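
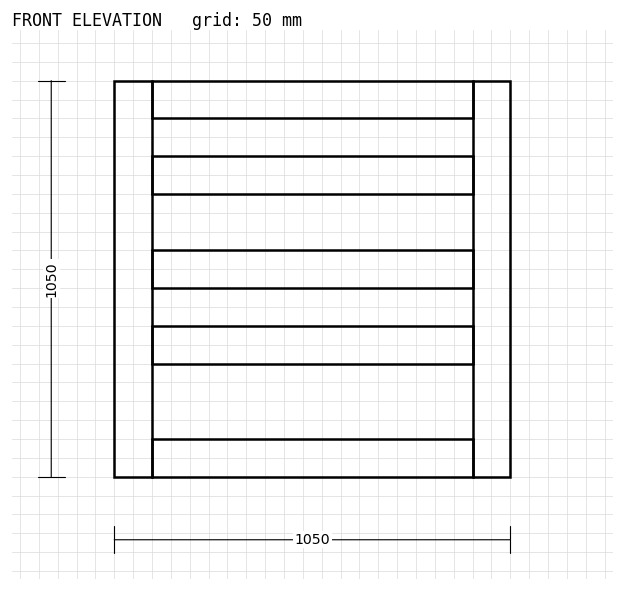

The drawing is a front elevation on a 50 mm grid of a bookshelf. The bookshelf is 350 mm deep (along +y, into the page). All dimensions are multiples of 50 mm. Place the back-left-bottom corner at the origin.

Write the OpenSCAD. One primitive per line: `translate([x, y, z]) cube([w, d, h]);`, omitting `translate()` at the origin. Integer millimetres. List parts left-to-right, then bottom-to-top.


cube([100, 350, 1050]);
translate([100, 0, 0]) cube([850, 350, 100]);
translate([100, 0, 300]) cube([850, 350, 100]);
translate([100, 0, 500]) cube([850, 350, 100]);
translate([100, 0, 750]) cube([850, 350, 100]);
translate([100, 0, 950]) cube([850, 350, 100]);
translate([950, 0, 0]) cube([100, 350, 1050]);


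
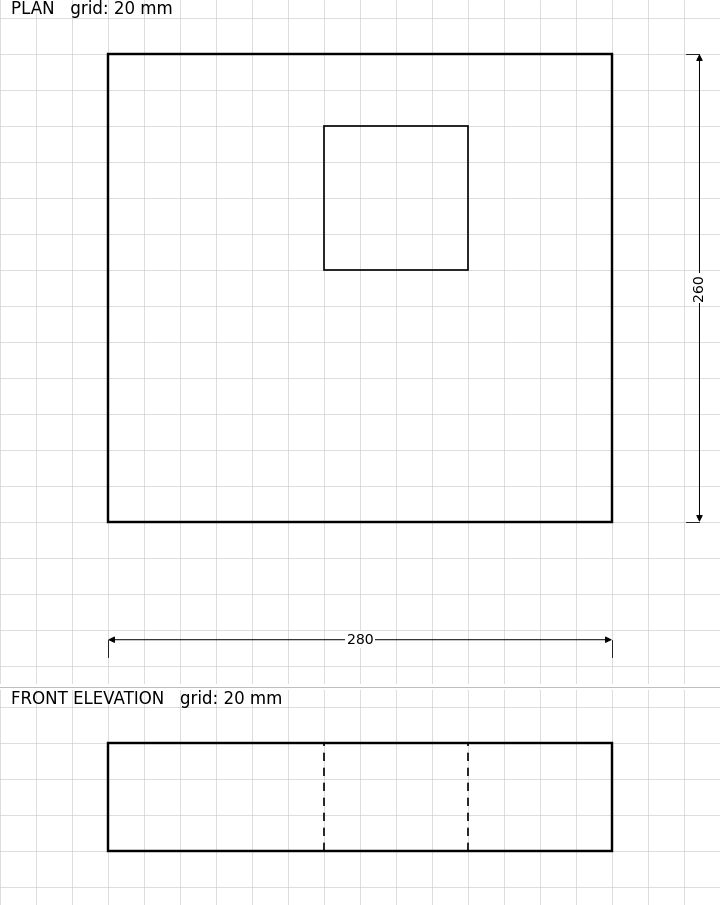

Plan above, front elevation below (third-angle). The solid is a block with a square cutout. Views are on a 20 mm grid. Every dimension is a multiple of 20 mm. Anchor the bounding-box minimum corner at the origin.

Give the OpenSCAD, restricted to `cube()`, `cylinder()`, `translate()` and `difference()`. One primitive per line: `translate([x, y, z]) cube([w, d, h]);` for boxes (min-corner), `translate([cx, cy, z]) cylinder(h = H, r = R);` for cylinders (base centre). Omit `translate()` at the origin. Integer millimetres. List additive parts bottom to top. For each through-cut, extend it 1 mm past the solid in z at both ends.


difference() {
  cube([280, 260, 60]);
  translate([120, 140, -1]) cube([80, 80, 62]);
}


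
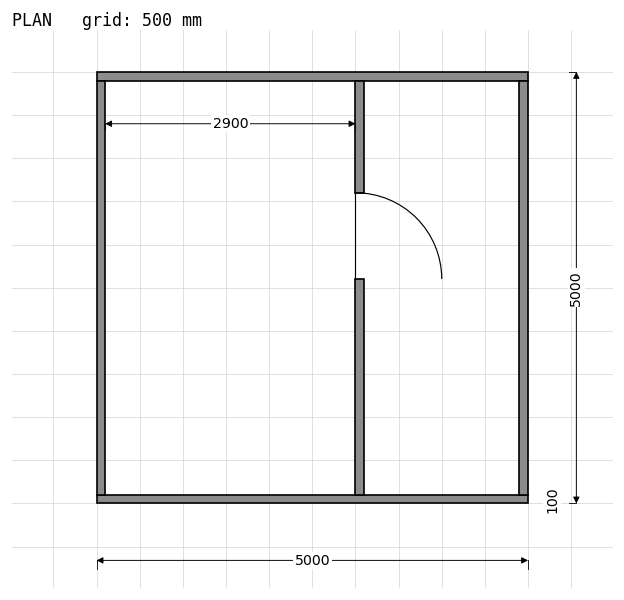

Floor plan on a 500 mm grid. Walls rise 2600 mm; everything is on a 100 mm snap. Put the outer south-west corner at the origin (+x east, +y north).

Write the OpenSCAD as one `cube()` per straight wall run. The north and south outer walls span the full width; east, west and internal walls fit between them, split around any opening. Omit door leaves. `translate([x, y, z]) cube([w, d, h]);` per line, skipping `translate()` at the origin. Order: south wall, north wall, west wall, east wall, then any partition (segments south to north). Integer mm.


cube([5000, 100, 2600]);
translate([0, 4900, 0]) cube([5000, 100, 2600]);
translate([0, 100, 0]) cube([100, 4800, 2600]);
translate([4900, 100, 0]) cube([100, 4800, 2600]);
translate([3000, 100, 0]) cube([100, 2500, 2600]);
translate([3000, 3600, 0]) cube([100, 1300, 2600]);


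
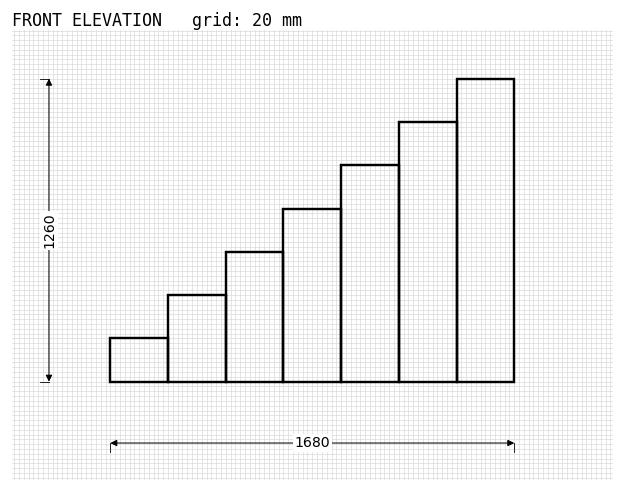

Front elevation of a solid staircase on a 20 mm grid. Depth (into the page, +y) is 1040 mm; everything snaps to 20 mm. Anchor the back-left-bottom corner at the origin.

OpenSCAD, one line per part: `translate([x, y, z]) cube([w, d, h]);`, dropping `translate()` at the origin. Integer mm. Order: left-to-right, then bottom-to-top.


cube([240, 1040, 180]);
translate([240, 0, 0]) cube([240, 1040, 360]);
translate([480, 0, 0]) cube([240, 1040, 540]);
translate([720, 0, 0]) cube([240, 1040, 720]);
translate([960, 0, 0]) cube([240, 1040, 900]);
translate([1200, 0, 0]) cube([240, 1040, 1080]);
translate([1440, 0, 0]) cube([240, 1040, 1260]);


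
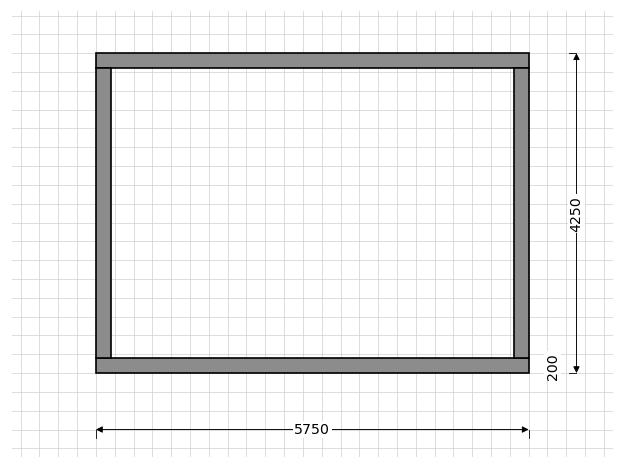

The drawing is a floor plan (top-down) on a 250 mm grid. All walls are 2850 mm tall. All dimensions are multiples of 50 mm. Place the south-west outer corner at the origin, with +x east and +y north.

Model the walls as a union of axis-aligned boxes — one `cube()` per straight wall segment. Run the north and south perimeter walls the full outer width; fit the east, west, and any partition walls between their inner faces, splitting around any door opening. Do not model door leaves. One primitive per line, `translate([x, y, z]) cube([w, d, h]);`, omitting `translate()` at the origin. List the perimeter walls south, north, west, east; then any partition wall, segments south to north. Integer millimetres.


cube([5750, 200, 2850]);
translate([0, 4050, 0]) cube([5750, 200, 2850]);
translate([0, 200, 0]) cube([200, 3850, 2850]);
translate([5550, 200, 0]) cube([200, 3850, 2850]);


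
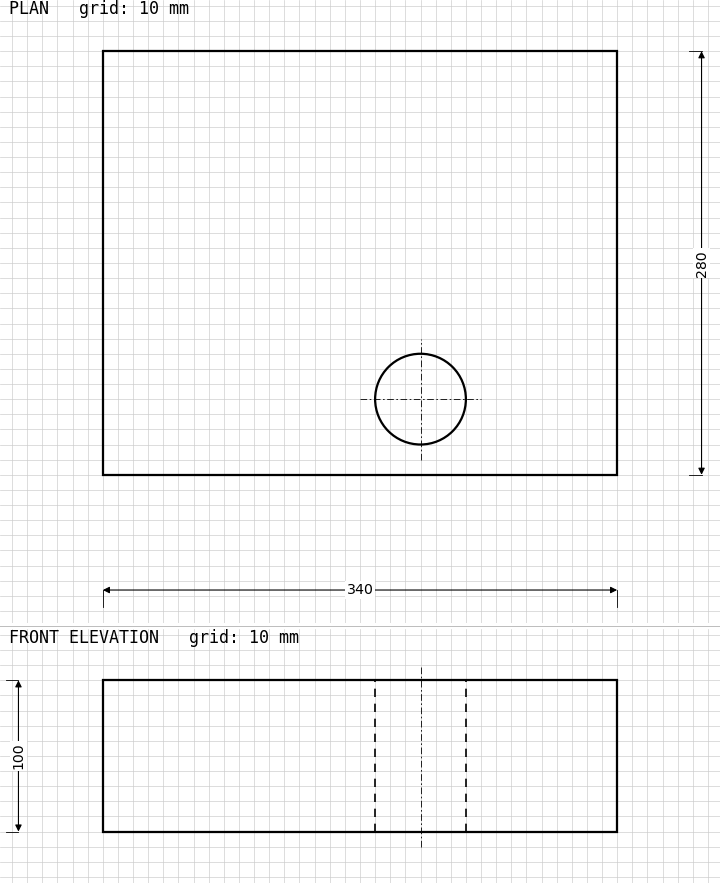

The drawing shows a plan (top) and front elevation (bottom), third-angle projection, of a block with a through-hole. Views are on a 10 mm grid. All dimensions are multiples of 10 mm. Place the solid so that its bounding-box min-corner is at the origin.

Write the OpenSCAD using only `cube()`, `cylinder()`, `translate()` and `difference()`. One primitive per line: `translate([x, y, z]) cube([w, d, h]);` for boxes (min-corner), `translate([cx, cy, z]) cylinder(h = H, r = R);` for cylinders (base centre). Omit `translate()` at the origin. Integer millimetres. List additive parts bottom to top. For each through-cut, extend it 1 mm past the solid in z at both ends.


difference() {
  cube([340, 280, 100]);
  translate([210, 50, -1]) cylinder(h = 102, r = 30);
}


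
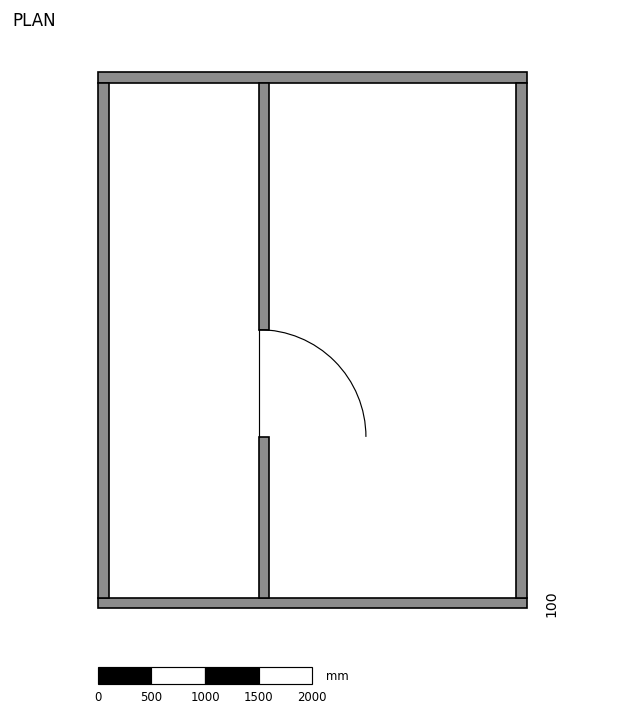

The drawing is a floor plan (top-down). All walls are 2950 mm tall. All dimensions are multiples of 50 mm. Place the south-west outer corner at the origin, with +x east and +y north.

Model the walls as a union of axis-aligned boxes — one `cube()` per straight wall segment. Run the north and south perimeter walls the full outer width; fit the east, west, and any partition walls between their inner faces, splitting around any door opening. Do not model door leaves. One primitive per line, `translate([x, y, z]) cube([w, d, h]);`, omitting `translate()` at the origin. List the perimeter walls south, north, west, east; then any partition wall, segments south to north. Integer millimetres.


cube([4000, 100, 2950]);
translate([0, 4900, 0]) cube([4000, 100, 2950]);
translate([0, 100, 0]) cube([100, 4800, 2950]);
translate([3900, 100, 0]) cube([100, 4800, 2950]);
translate([1500, 100, 0]) cube([100, 1500, 2950]);
translate([1500, 2600, 0]) cube([100, 2300, 2950]);


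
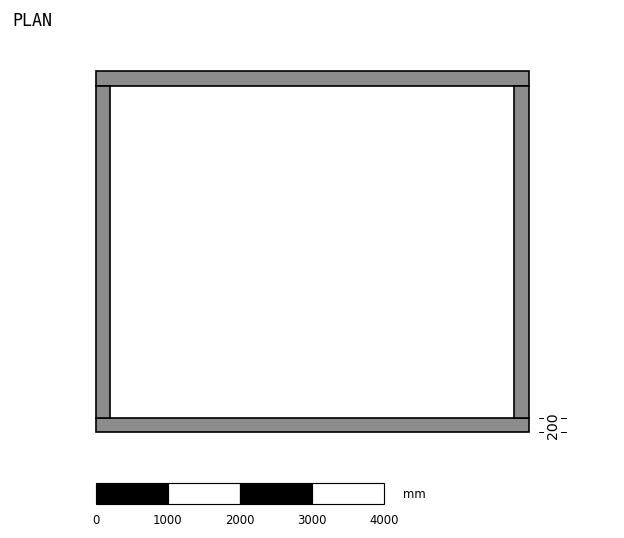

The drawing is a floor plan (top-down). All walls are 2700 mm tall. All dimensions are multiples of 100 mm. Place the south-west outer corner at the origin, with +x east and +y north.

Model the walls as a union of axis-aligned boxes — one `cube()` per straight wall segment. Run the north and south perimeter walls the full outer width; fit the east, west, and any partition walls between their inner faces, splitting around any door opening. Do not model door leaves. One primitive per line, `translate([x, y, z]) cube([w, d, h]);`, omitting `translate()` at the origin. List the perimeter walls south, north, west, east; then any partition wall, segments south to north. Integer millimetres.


cube([6000, 200, 2700]);
translate([0, 4800, 0]) cube([6000, 200, 2700]);
translate([0, 200, 0]) cube([200, 4600, 2700]);
translate([5800, 200, 0]) cube([200, 4600, 2700]);


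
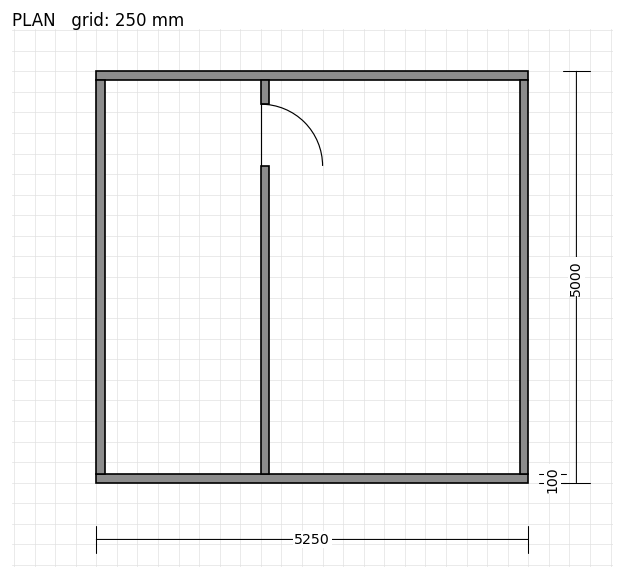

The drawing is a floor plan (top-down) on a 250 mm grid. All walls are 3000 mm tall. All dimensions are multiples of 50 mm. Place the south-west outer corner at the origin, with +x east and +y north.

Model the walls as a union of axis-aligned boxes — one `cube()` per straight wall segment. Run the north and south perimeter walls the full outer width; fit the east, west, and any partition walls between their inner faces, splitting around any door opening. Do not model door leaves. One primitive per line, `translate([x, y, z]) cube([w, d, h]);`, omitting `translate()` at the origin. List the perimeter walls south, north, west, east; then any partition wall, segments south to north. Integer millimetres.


cube([5250, 100, 3000]);
translate([0, 4900, 0]) cube([5250, 100, 3000]);
translate([0, 100, 0]) cube([100, 4800, 3000]);
translate([5150, 100, 0]) cube([100, 4800, 3000]);
translate([2000, 100, 0]) cube([100, 3750, 3000]);
translate([2000, 4600, 0]) cube([100, 300, 3000]);


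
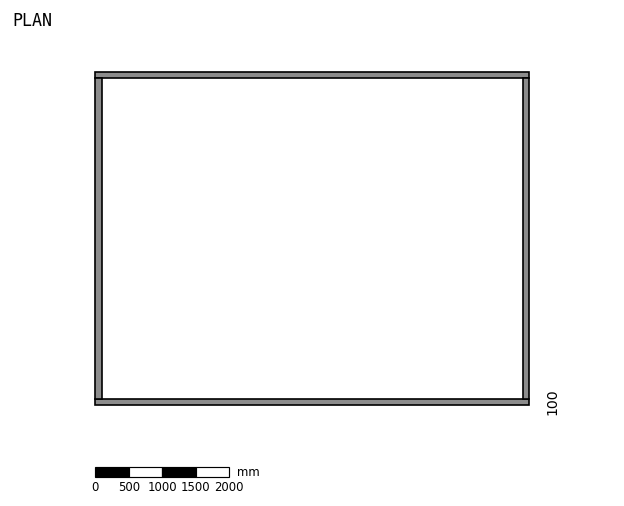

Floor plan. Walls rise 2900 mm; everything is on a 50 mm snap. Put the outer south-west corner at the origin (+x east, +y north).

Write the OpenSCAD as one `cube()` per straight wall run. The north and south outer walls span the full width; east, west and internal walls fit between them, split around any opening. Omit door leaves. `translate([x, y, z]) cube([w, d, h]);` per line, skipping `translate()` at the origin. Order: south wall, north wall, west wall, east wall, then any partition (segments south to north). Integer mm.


cube([6500, 100, 2900]);
translate([0, 4900, 0]) cube([6500, 100, 2900]);
translate([0, 100, 0]) cube([100, 4800, 2900]);
translate([6400, 100, 0]) cube([100, 4800, 2900]);


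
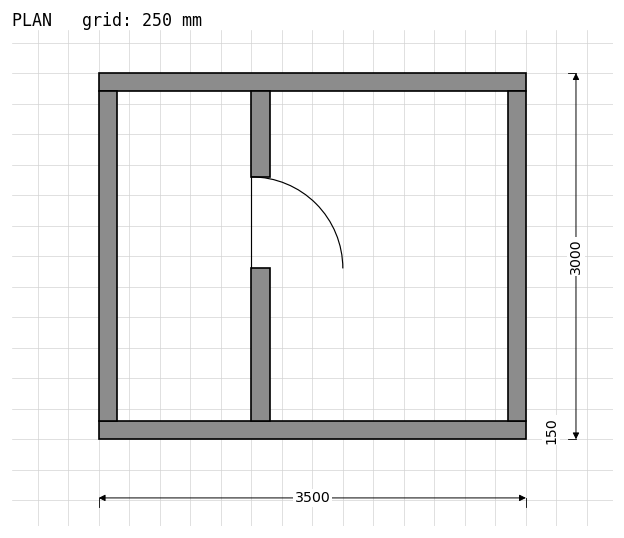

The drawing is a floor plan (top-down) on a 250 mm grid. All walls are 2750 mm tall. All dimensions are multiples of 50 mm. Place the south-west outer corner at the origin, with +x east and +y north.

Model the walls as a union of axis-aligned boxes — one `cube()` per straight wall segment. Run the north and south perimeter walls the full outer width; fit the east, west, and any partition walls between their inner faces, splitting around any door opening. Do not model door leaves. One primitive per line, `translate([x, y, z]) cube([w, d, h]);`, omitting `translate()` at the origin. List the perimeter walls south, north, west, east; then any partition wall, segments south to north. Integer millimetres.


cube([3500, 150, 2750]);
translate([0, 2850, 0]) cube([3500, 150, 2750]);
translate([0, 150, 0]) cube([150, 2700, 2750]);
translate([3350, 150, 0]) cube([150, 2700, 2750]);
translate([1250, 150, 0]) cube([150, 1250, 2750]);
translate([1250, 2150, 0]) cube([150, 700, 2750]);


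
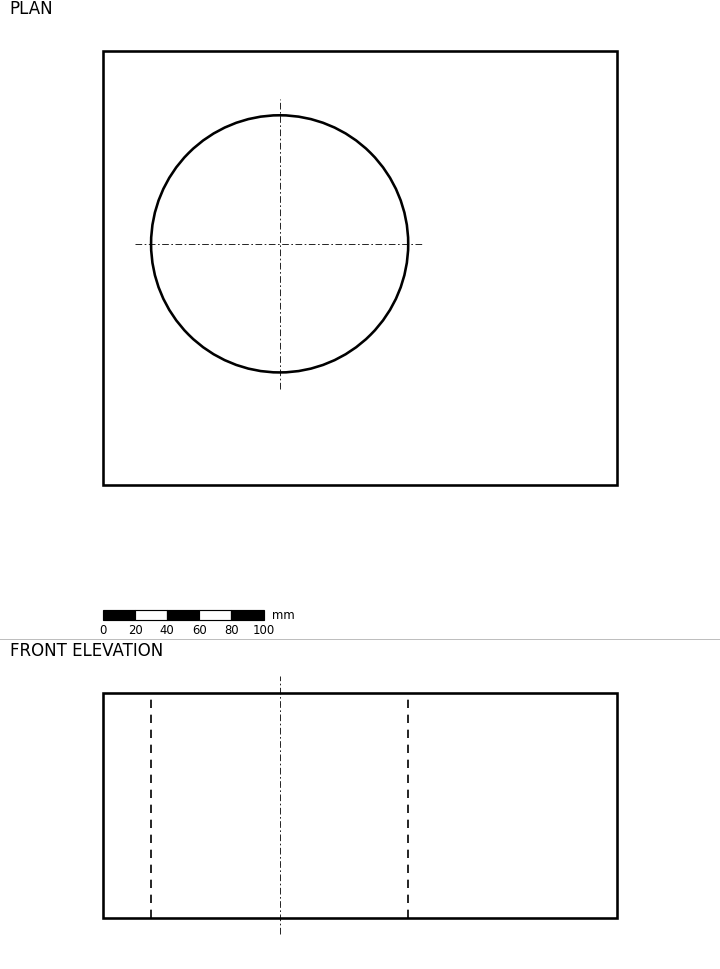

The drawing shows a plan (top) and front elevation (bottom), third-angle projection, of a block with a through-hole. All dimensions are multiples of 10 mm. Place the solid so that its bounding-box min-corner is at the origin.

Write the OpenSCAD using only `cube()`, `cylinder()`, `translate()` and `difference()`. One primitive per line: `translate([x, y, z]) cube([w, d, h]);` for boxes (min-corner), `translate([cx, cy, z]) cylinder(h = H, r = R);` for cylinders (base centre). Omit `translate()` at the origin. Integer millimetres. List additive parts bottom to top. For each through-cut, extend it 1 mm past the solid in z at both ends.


difference() {
  cube([320, 270, 140]);
  translate([110, 150, -1]) cylinder(h = 142, r = 80);
}


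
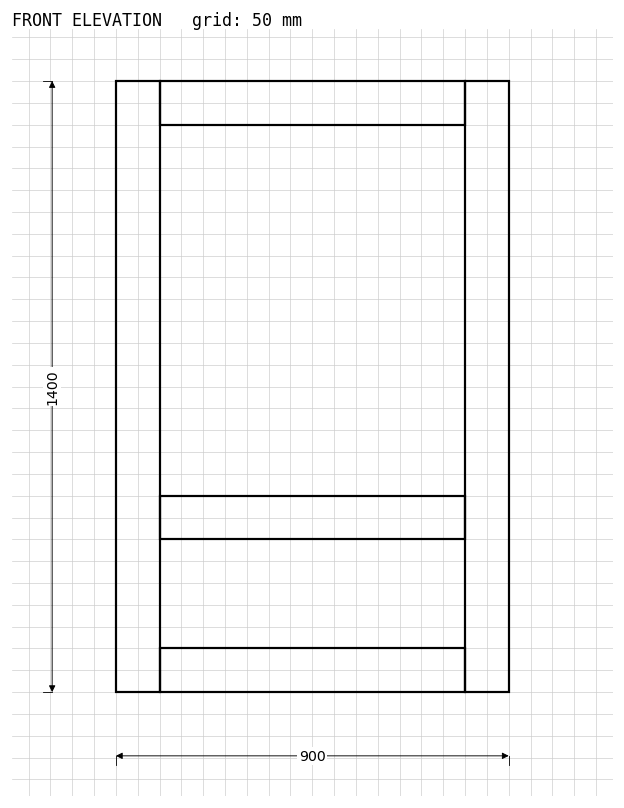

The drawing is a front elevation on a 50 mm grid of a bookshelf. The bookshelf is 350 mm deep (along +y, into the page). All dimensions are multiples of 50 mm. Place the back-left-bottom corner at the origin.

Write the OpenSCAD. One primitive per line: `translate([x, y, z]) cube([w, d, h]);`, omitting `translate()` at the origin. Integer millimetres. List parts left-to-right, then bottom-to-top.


cube([100, 350, 1400]);
translate([100, 0, 0]) cube([700, 350, 100]);
translate([100, 0, 350]) cube([700, 350, 100]);
translate([100, 0, 1300]) cube([700, 350, 100]);
translate([800, 0, 0]) cube([100, 350, 1400]);


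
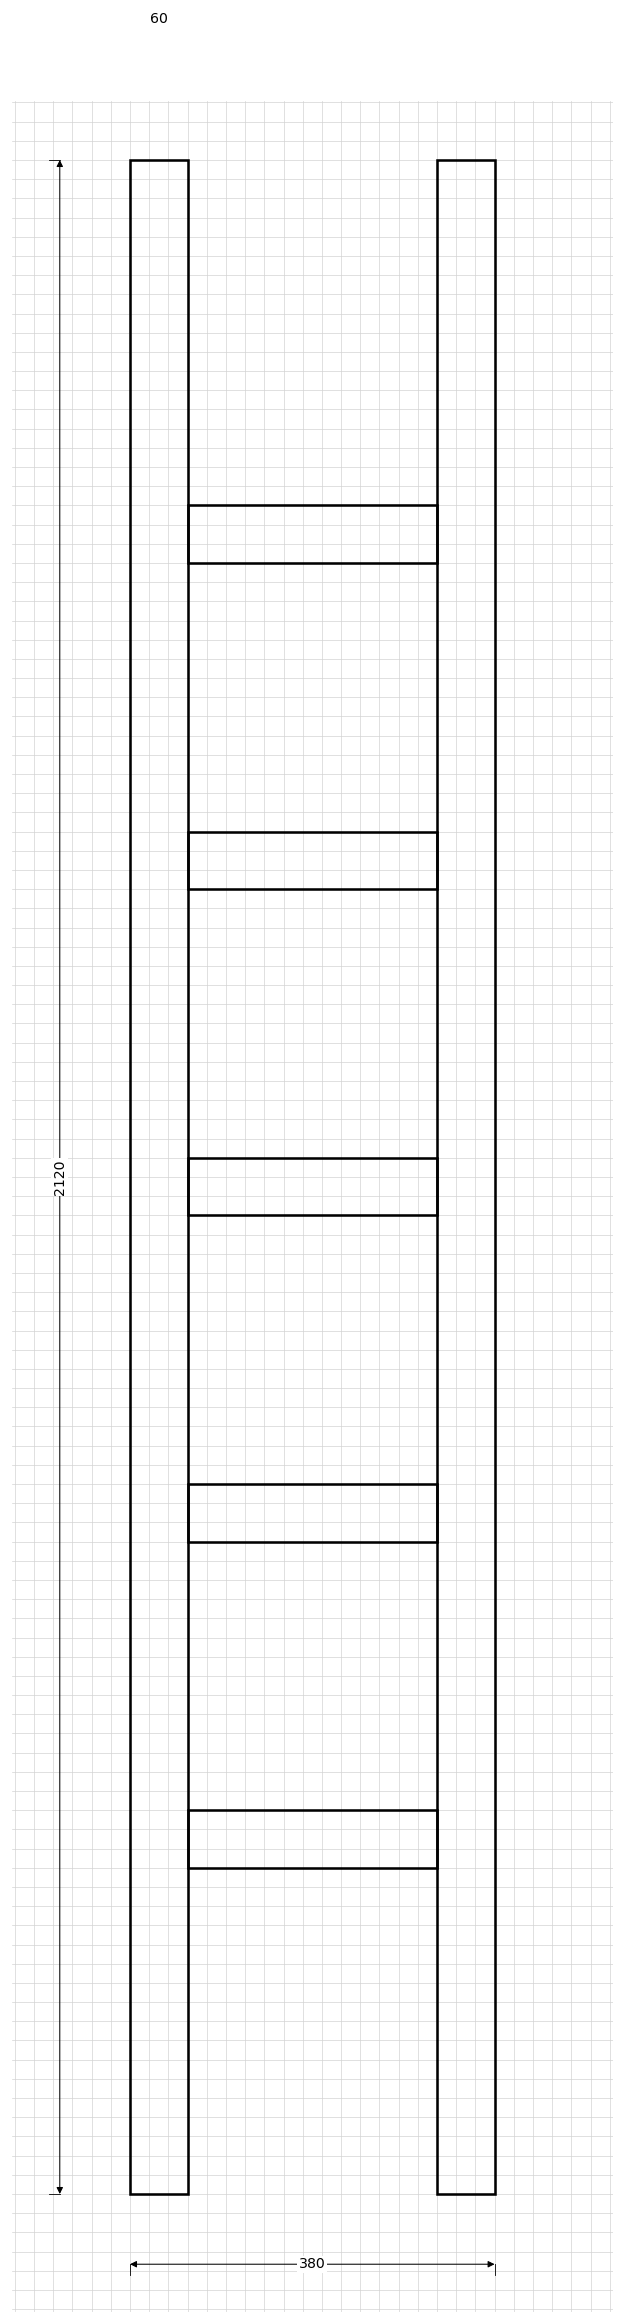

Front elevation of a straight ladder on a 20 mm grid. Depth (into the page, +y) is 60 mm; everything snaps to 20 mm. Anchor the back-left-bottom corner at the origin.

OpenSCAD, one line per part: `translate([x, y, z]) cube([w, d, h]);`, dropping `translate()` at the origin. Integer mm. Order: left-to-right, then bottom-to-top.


cube([60, 60, 2120]);
translate([60, 0, 340]) cube([260, 60, 60]);
translate([60, 0, 680]) cube([260, 60, 60]);
translate([60, 0, 1020]) cube([260, 60, 60]);
translate([60, 0, 1360]) cube([260, 60, 60]);
translate([60, 0, 1700]) cube([260, 60, 60]);
translate([320, 0, 0]) cube([60, 60, 2120]);


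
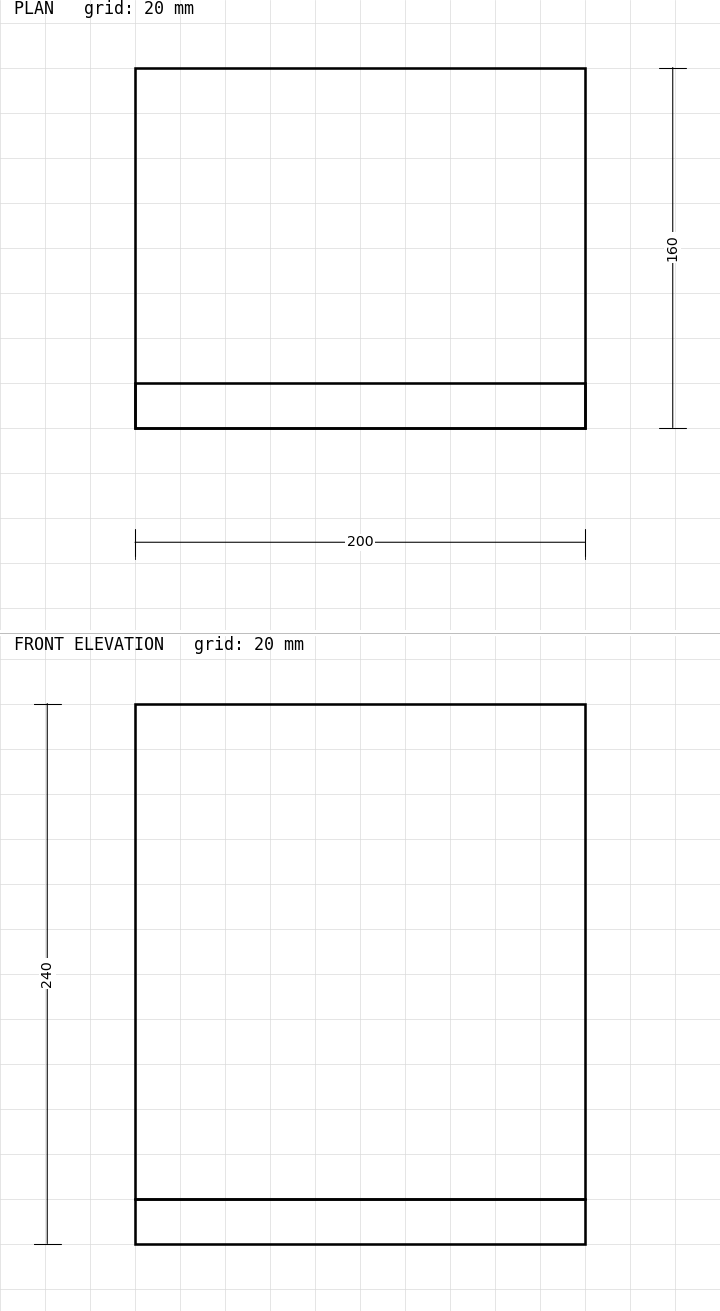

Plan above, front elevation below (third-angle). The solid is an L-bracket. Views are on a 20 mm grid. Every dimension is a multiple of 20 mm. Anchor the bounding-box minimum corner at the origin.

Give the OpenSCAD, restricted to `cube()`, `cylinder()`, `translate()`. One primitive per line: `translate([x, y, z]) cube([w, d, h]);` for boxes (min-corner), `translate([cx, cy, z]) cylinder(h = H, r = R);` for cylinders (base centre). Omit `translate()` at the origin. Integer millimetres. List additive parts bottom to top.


cube([200, 160, 20]);
translate([0, 0, 20]) cube([200, 20, 220]);


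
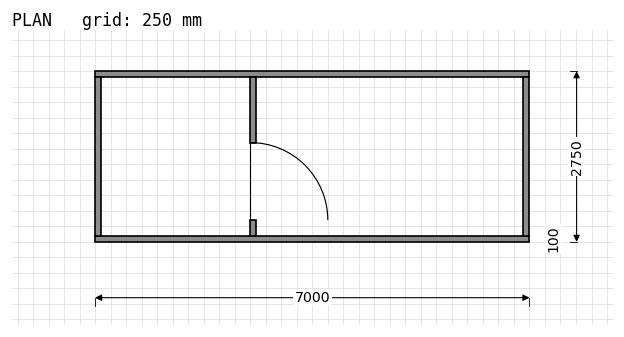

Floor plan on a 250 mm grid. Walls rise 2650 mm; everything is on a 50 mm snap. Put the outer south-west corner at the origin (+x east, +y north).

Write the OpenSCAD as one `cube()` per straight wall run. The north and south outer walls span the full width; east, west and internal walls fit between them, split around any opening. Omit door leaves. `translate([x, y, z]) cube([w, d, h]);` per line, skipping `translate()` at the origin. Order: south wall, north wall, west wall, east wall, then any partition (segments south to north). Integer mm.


cube([7000, 100, 2650]);
translate([0, 2650, 0]) cube([7000, 100, 2650]);
translate([0, 100, 0]) cube([100, 2550, 2650]);
translate([6900, 100, 0]) cube([100, 2550, 2650]);
translate([2500, 100, 0]) cube([100, 250, 2650]);
translate([2500, 1600, 0]) cube([100, 1050, 2650]);


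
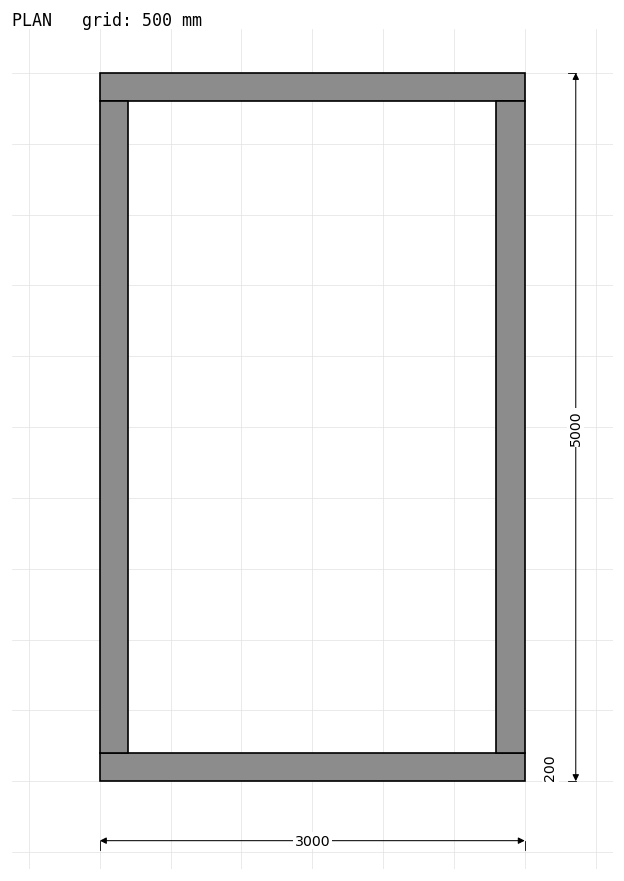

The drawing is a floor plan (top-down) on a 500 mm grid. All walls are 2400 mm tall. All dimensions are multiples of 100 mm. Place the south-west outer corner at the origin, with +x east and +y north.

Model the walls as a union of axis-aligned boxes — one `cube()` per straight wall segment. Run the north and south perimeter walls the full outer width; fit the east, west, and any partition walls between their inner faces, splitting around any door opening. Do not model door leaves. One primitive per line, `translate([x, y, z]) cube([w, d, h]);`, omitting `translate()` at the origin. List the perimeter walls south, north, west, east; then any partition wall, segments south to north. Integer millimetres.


cube([3000, 200, 2400]);
translate([0, 4800, 0]) cube([3000, 200, 2400]);
translate([0, 200, 0]) cube([200, 4600, 2400]);
translate([2800, 200, 0]) cube([200, 4600, 2400]);


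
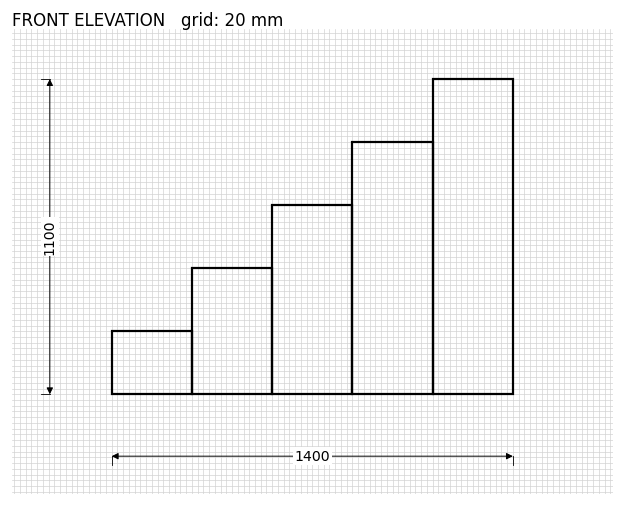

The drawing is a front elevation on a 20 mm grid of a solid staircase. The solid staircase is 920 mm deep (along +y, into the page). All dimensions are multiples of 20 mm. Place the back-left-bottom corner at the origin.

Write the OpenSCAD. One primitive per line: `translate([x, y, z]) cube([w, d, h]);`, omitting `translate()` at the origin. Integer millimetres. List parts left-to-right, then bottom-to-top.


cube([280, 920, 220]);
translate([280, 0, 0]) cube([280, 920, 440]);
translate([560, 0, 0]) cube([280, 920, 660]);
translate([840, 0, 0]) cube([280, 920, 880]);
translate([1120, 0, 0]) cube([280, 920, 1100]);


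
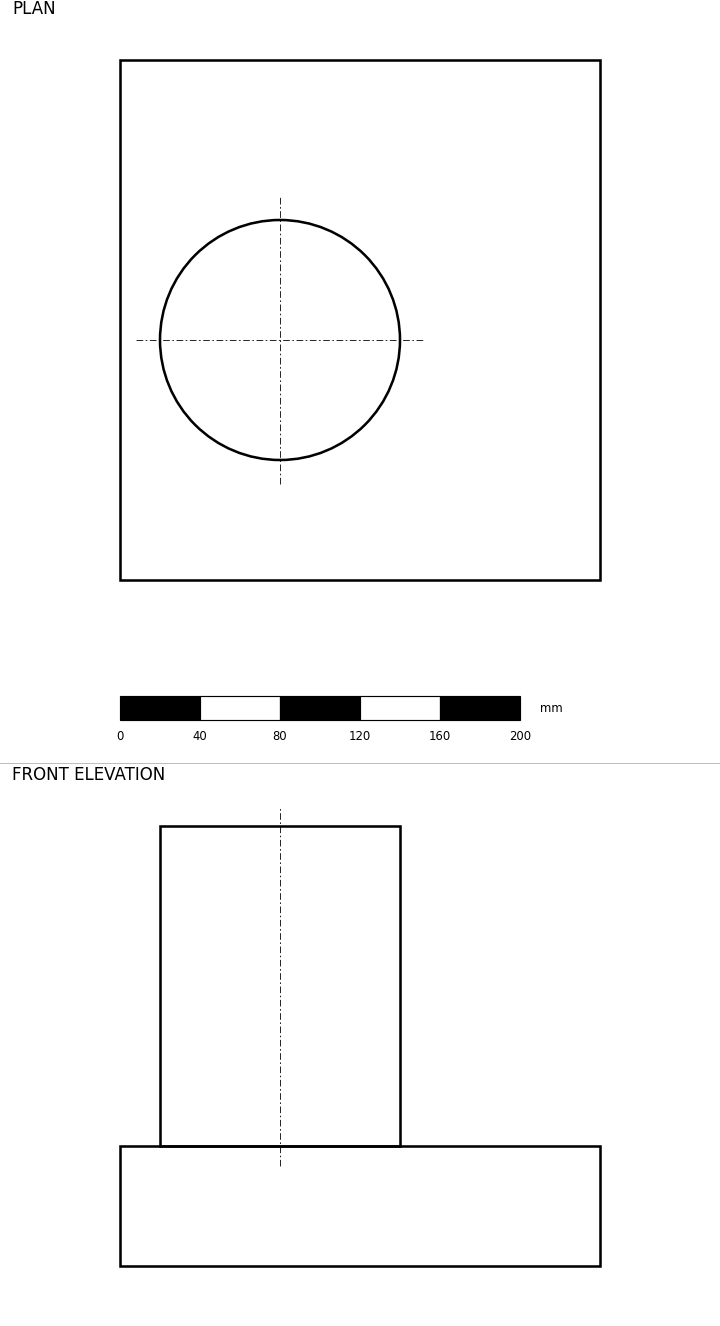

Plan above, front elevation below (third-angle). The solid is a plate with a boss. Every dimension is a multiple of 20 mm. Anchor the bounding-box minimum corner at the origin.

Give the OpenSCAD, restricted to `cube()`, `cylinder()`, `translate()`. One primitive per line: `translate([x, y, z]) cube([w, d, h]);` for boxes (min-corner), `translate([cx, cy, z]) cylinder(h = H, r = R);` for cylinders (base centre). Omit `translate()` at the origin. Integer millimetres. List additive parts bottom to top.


cube([240, 260, 60]);
translate([80, 120, 60]) cylinder(h = 160, r = 60);


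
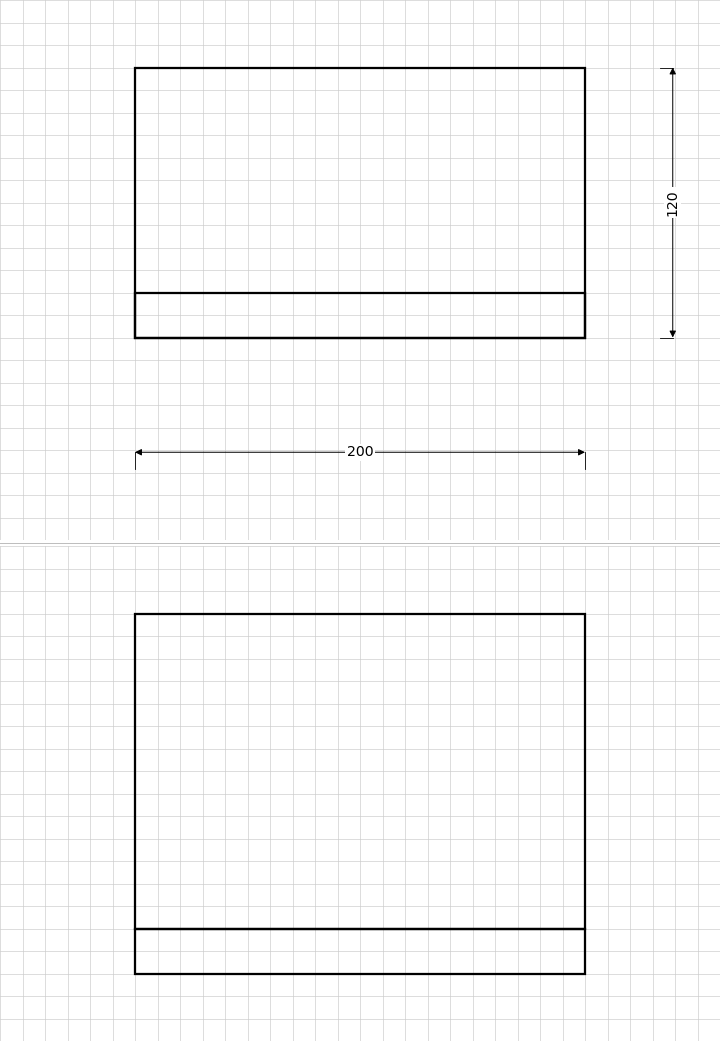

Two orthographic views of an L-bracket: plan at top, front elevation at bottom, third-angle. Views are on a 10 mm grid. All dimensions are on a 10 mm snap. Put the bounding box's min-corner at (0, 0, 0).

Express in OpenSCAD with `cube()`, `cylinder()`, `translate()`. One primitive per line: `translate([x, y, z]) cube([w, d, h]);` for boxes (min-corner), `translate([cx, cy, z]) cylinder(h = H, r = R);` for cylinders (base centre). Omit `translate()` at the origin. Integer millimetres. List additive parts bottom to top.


cube([200, 120, 20]);
translate([0, 0, 20]) cube([200, 20, 140]);


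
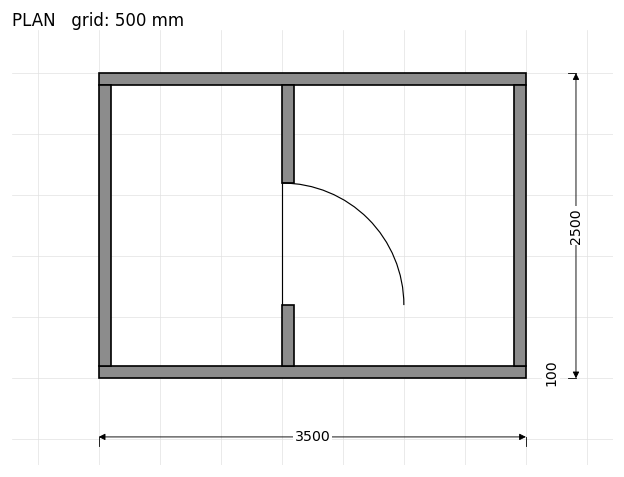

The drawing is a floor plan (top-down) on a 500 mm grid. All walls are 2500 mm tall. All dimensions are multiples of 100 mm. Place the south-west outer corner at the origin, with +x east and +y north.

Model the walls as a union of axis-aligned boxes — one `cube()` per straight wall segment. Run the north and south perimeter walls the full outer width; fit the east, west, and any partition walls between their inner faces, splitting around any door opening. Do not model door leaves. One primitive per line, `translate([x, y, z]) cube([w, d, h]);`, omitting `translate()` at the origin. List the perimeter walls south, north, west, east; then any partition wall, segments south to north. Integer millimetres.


cube([3500, 100, 2500]);
translate([0, 2400, 0]) cube([3500, 100, 2500]);
translate([0, 100, 0]) cube([100, 2300, 2500]);
translate([3400, 100, 0]) cube([100, 2300, 2500]);
translate([1500, 100, 0]) cube([100, 500, 2500]);
translate([1500, 1600, 0]) cube([100, 800, 2500]);


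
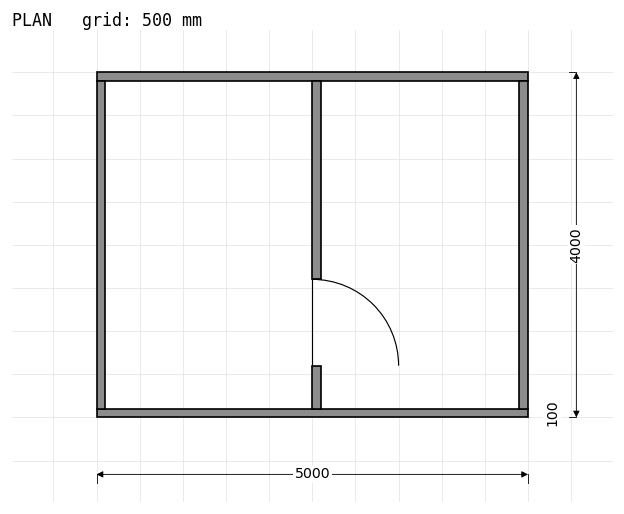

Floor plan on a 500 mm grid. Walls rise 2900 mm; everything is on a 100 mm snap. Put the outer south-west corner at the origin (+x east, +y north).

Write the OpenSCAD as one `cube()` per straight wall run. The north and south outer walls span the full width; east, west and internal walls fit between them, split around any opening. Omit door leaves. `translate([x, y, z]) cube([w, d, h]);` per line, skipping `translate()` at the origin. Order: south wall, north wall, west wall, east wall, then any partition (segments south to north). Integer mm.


cube([5000, 100, 2900]);
translate([0, 3900, 0]) cube([5000, 100, 2900]);
translate([0, 100, 0]) cube([100, 3800, 2900]);
translate([4900, 100, 0]) cube([100, 3800, 2900]);
translate([2500, 100, 0]) cube([100, 500, 2900]);
translate([2500, 1600, 0]) cube([100, 2300, 2900]);


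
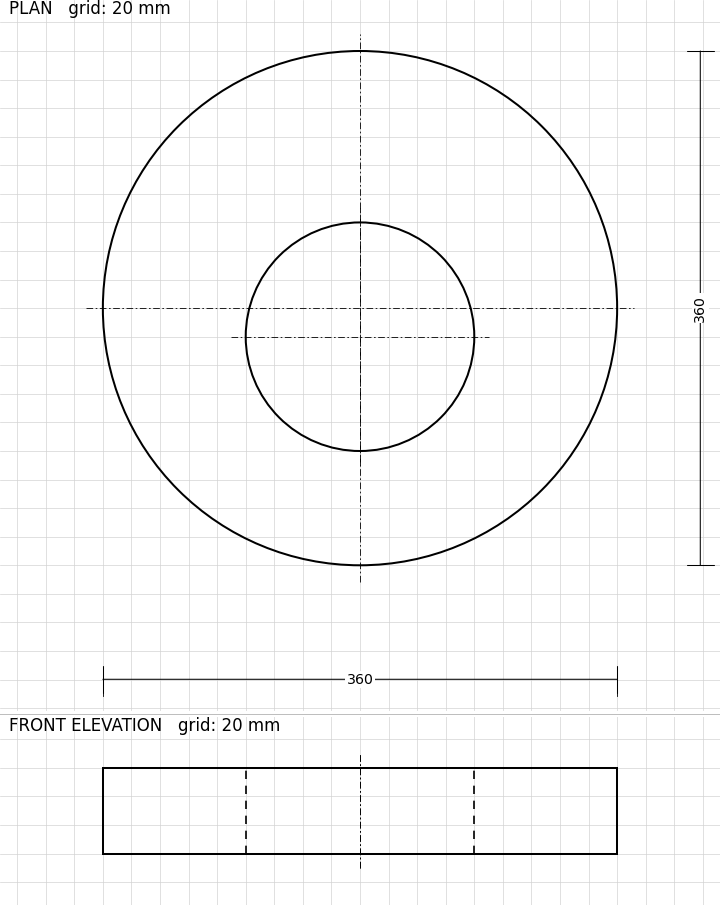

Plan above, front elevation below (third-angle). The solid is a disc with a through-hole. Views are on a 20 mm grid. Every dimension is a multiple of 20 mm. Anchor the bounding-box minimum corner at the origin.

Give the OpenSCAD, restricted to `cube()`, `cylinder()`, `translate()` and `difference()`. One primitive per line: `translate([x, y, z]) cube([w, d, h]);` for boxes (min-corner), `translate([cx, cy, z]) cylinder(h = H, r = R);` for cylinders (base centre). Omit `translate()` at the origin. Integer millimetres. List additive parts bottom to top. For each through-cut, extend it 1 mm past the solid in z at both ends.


difference() {
  translate([180, 180, 0]) cylinder(h = 60, r = 180);
  translate([180, 160, -1]) cylinder(h = 62, r = 80);
}


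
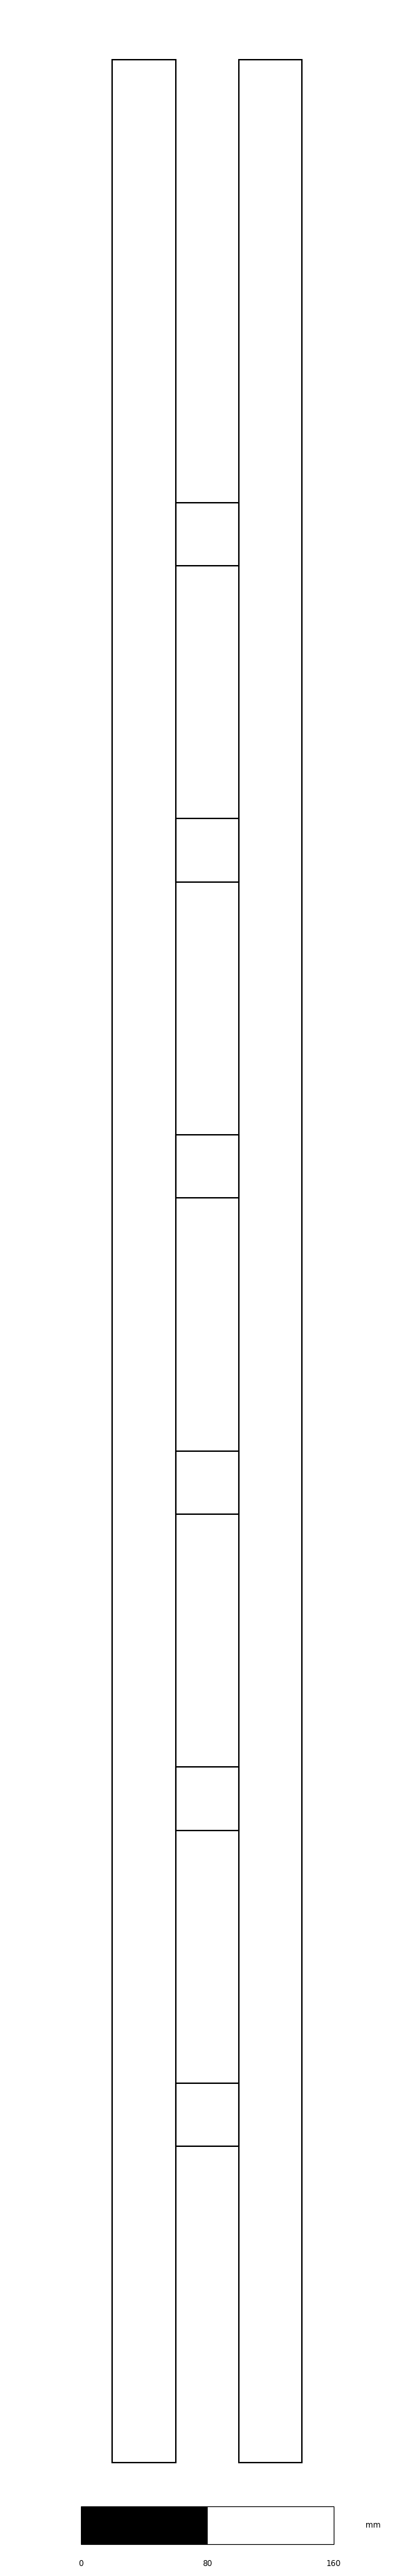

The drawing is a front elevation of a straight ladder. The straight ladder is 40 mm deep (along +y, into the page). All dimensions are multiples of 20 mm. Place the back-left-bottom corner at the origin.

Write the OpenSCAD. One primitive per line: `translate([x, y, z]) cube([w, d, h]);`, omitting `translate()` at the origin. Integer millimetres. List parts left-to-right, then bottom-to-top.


cube([40, 40, 1520]);
translate([40, 0, 200]) cube([40, 40, 40]);
translate([40, 0, 400]) cube([40, 40, 40]);
translate([40, 0, 600]) cube([40, 40, 40]);
translate([40, 0, 800]) cube([40, 40, 40]);
translate([40, 0, 1000]) cube([40, 40, 40]);
translate([40, 0, 1200]) cube([40, 40, 40]);
translate([80, 0, 0]) cube([40, 40, 1520]);


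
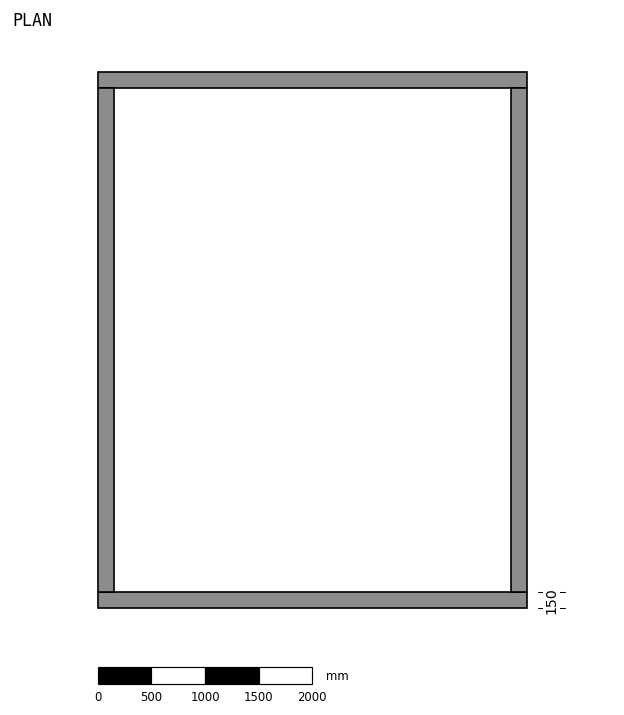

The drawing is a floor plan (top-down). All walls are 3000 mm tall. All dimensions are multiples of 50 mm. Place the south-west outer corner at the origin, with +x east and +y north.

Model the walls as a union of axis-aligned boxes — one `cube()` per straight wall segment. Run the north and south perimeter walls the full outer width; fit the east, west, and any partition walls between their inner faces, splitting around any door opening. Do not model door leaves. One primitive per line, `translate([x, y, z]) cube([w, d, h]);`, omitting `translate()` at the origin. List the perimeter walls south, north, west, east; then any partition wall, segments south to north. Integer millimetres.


cube([4000, 150, 3000]);
translate([0, 4850, 0]) cube([4000, 150, 3000]);
translate([0, 150, 0]) cube([150, 4700, 3000]);
translate([3850, 150, 0]) cube([150, 4700, 3000]);


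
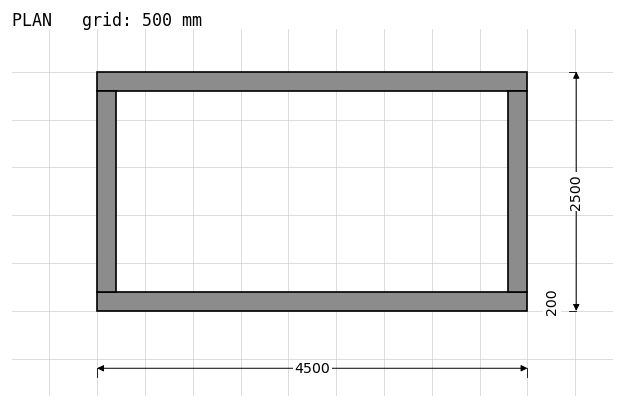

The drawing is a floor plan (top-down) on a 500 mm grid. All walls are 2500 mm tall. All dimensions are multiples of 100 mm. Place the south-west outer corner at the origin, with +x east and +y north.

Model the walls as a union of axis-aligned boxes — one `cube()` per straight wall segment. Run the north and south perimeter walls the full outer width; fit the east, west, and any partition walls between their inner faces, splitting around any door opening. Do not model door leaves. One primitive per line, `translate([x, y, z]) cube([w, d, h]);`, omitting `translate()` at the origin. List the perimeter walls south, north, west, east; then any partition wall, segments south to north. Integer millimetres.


cube([4500, 200, 2500]);
translate([0, 2300, 0]) cube([4500, 200, 2500]);
translate([0, 200, 0]) cube([200, 2100, 2500]);
translate([4300, 200, 0]) cube([200, 2100, 2500]);


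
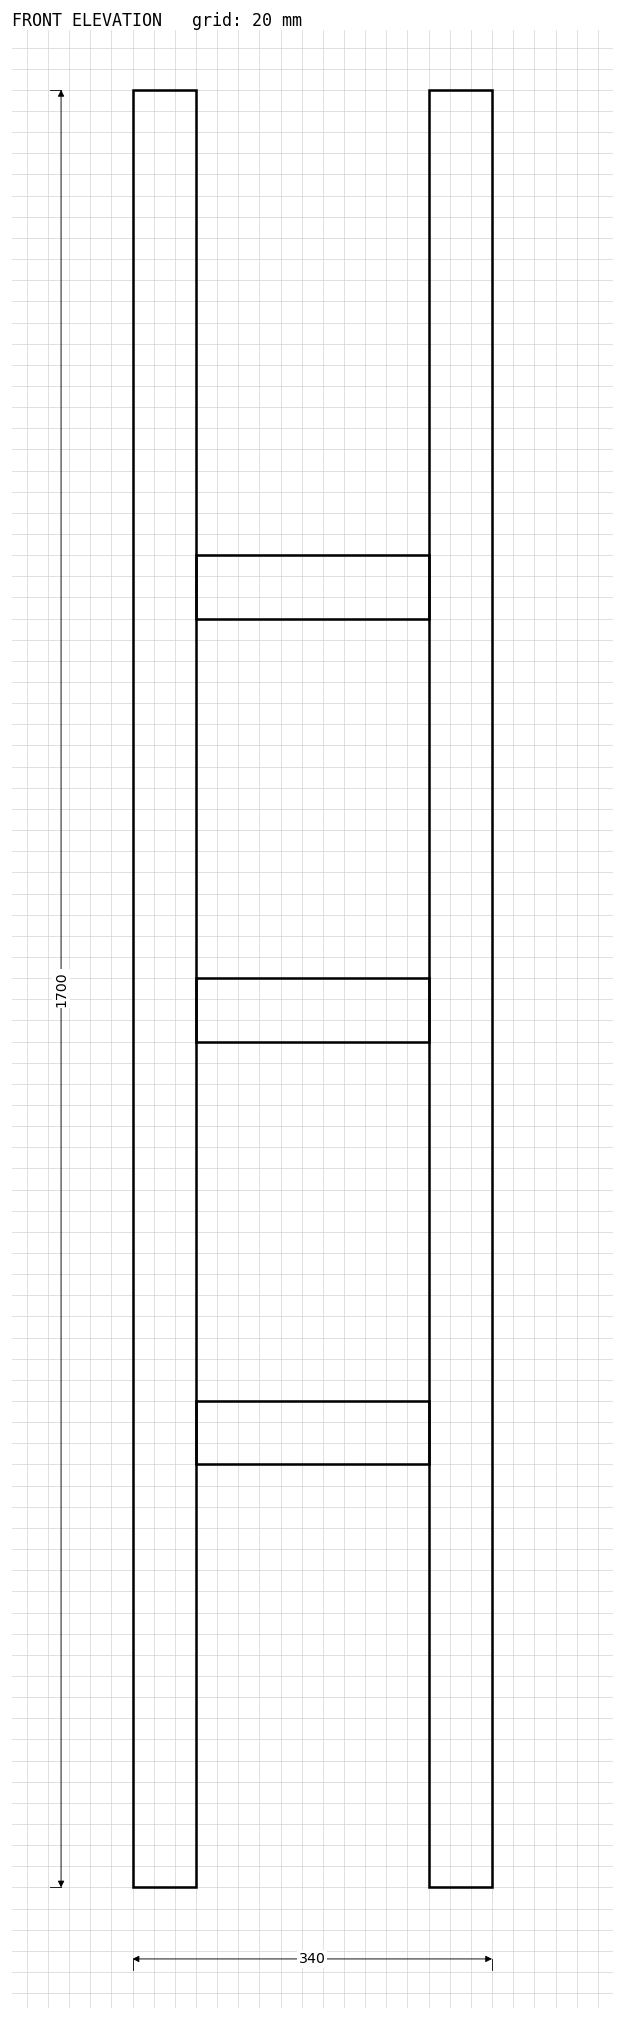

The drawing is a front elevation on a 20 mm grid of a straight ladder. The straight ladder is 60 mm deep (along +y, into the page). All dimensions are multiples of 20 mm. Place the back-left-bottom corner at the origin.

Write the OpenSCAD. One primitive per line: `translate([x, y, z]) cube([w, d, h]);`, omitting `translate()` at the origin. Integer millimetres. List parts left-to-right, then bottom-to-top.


cube([60, 60, 1700]);
translate([60, 0, 400]) cube([220, 60, 60]);
translate([60, 0, 800]) cube([220, 60, 60]);
translate([60, 0, 1200]) cube([220, 60, 60]);
translate([280, 0, 0]) cube([60, 60, 1700]);


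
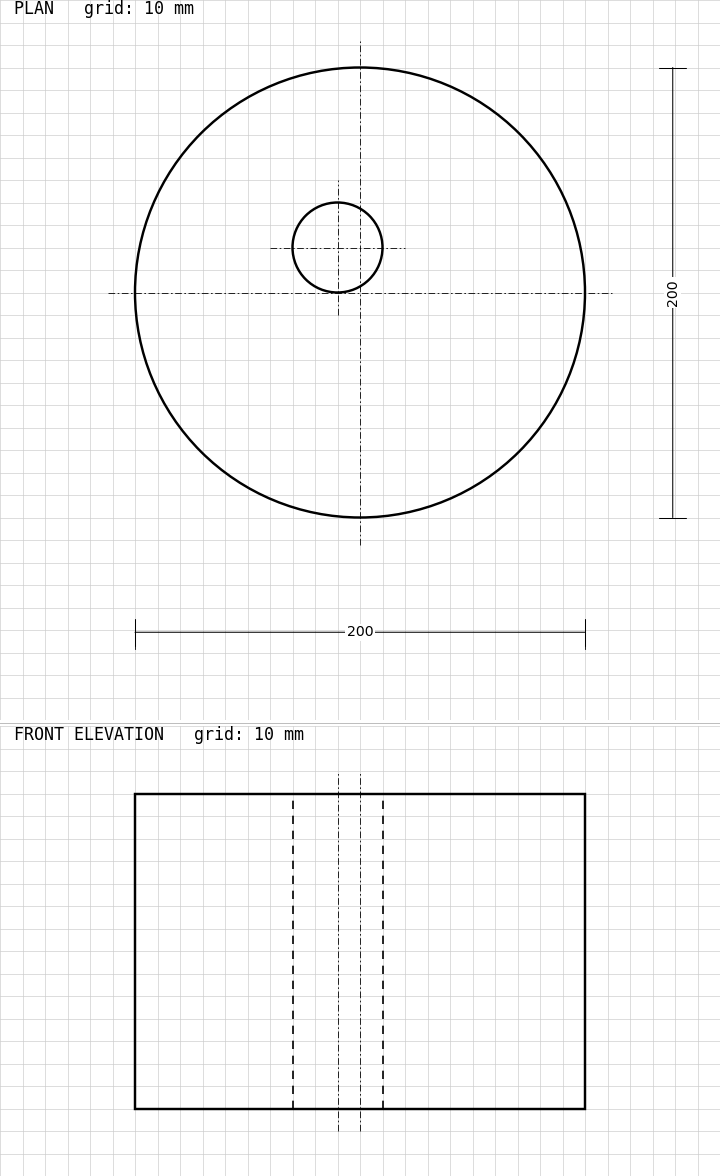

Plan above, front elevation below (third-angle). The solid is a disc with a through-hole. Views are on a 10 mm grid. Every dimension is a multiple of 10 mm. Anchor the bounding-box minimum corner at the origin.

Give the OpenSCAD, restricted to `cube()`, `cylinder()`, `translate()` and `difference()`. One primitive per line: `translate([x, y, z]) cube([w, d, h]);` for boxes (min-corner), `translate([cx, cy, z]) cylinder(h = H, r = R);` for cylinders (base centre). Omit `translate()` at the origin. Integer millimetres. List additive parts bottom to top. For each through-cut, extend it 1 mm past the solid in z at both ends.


difference() {
  translate([100, 100, 0]) cylinder(h = 140, r = 100);
  translate([90, 120, -1]) cylinder(h = 142, r = 20);
}


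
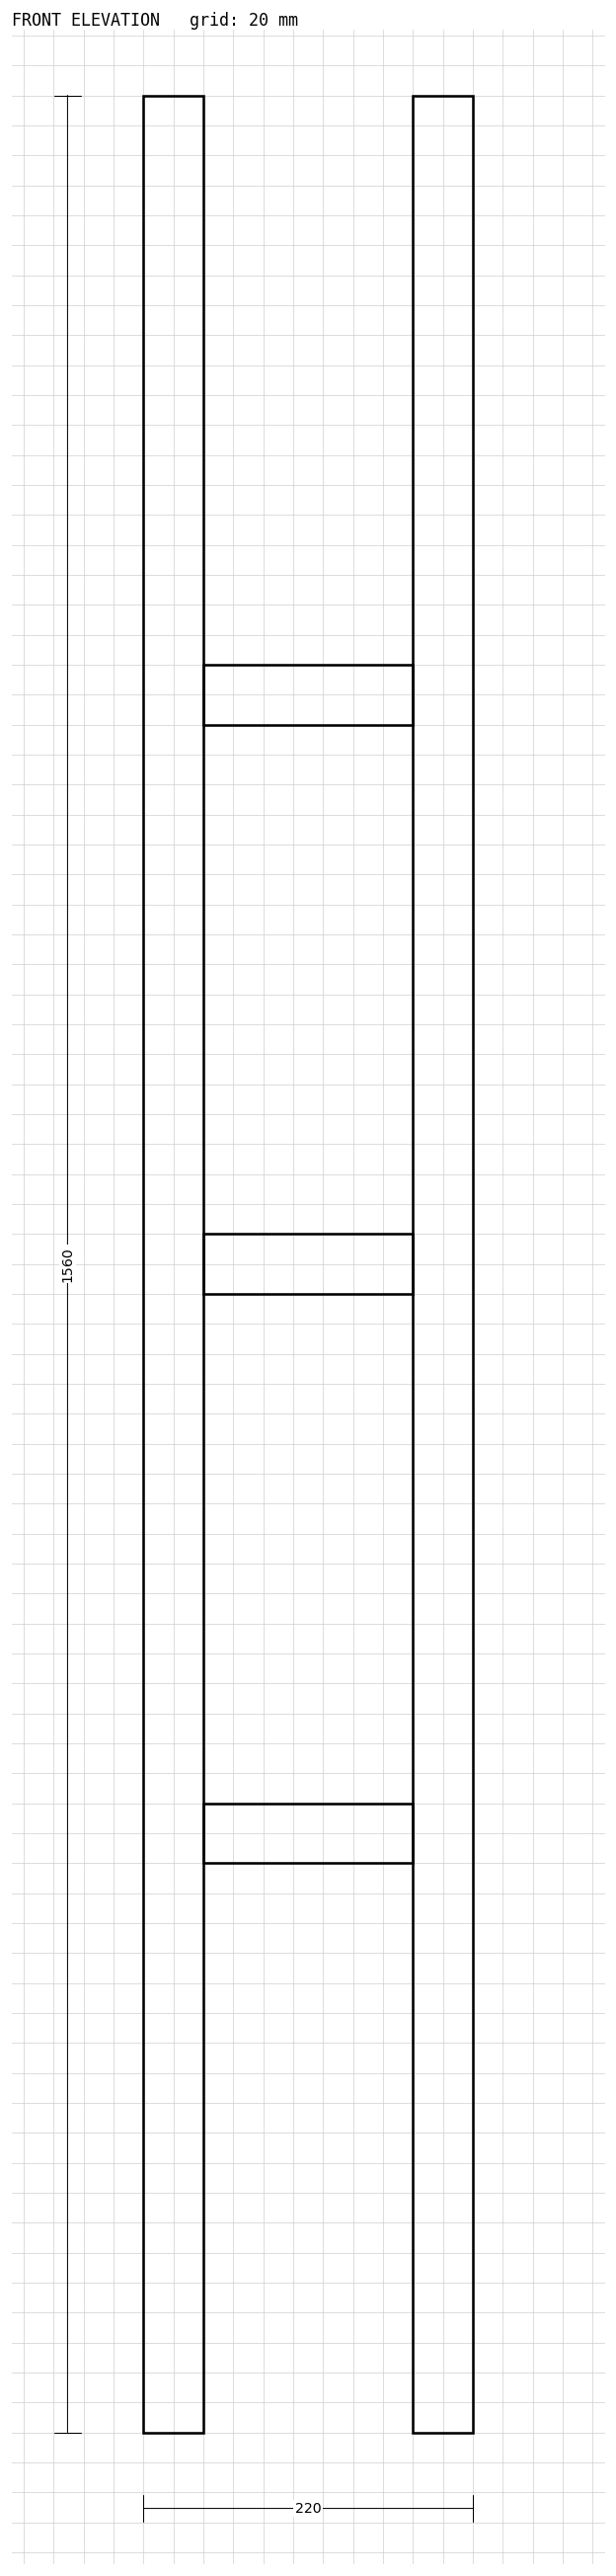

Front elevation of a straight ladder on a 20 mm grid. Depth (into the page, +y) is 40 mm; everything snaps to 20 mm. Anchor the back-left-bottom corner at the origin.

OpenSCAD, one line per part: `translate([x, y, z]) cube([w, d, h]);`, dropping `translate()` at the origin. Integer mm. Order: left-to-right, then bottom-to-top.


cube([40, 40, 1560]);
translate([40, 0, 380]) cube([140, 40, 40]);
translate([40, 0, 760]) cube([140, 40, 40]);
translate([40, 0, 1140]) cube([140, 40, 40]);
translate([180, 0, 0]) cube([40, 40, 1560]);


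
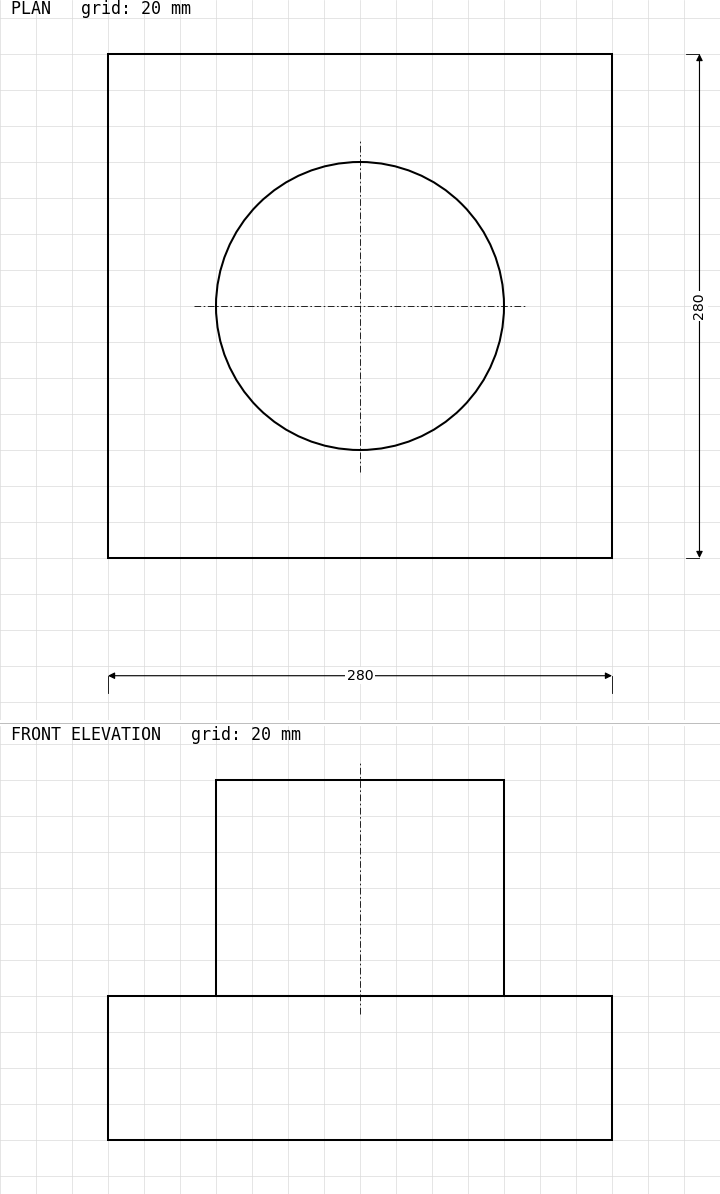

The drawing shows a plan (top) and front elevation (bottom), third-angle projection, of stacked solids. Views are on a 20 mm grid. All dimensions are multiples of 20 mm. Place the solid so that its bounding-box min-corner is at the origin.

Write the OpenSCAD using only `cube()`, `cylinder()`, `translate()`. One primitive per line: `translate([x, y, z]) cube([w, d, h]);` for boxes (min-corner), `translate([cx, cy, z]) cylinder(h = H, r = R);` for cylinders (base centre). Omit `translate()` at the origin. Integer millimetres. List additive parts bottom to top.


cube([280, 280, 80]);
translate([140, 140, 80]) cylinder(h = 120, r = 80);


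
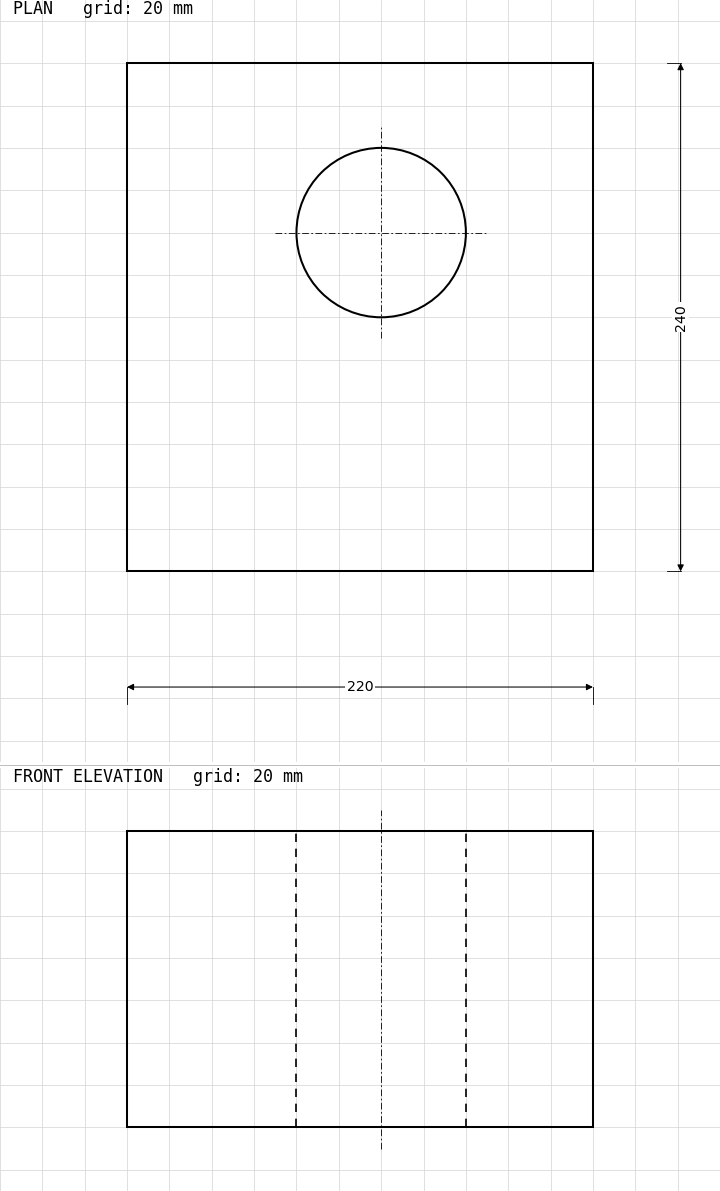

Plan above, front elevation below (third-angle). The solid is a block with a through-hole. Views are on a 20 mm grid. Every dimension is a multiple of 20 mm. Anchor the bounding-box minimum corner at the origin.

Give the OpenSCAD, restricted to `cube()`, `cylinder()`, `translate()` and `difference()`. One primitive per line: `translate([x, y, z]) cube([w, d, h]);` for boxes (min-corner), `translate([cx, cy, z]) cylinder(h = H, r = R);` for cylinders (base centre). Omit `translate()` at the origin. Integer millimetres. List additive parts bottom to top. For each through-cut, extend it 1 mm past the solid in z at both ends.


difference() {
  cube([220, 240, 140]);
  translate([120, 160, -1]) cylinder(h = 142, r = 40);
}


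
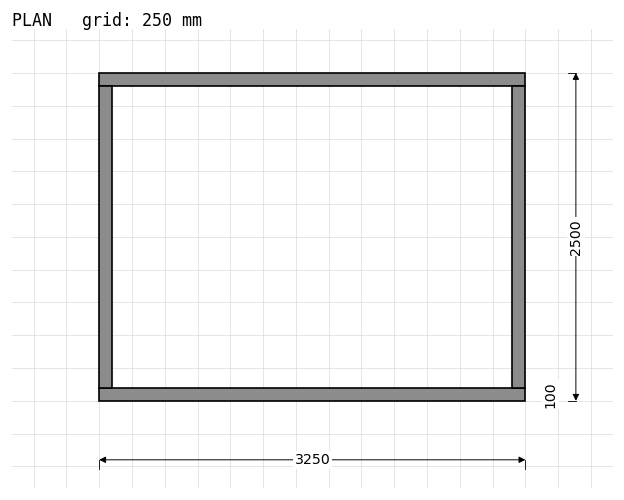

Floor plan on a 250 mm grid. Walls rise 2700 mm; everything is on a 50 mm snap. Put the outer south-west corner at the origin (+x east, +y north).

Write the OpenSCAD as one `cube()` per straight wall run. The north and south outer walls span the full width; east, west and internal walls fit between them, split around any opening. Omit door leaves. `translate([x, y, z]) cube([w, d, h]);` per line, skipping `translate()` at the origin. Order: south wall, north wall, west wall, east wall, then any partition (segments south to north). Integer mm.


cube([3250, 100, 2700]);
translate([0, 2400, 0]) cube([3250, 100, 2700]);
translate([0, 100, 0]) cube([100, 2300, 2700]);
translate([3150, 100, 0]) cube([100, 2300, 2700]);


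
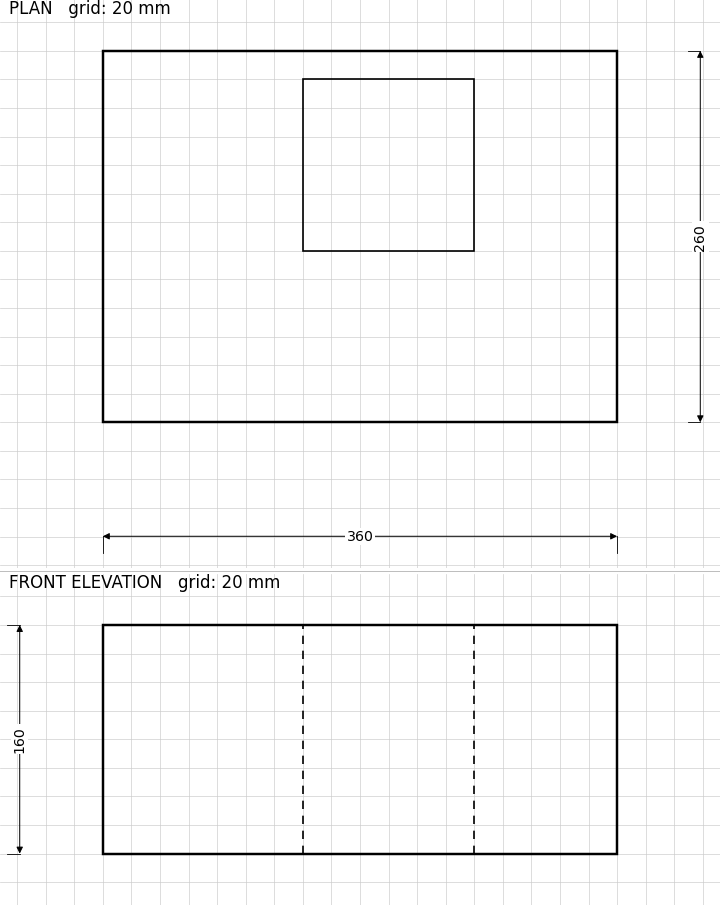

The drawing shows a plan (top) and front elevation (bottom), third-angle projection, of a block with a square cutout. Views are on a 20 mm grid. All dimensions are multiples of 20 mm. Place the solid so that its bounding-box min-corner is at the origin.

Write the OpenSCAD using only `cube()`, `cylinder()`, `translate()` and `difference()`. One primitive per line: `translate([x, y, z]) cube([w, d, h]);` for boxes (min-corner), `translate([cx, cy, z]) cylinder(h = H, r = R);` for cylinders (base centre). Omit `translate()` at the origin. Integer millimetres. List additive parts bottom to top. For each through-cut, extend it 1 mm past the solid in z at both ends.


difference() {
  cube([360, 260, 160]);
  translate([140, 120, -1]) cube([120, 120, 162]);
}


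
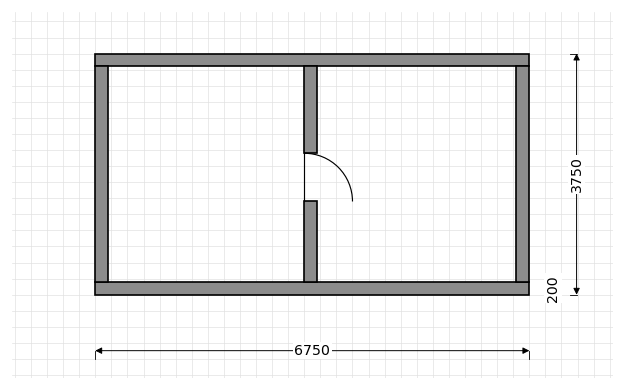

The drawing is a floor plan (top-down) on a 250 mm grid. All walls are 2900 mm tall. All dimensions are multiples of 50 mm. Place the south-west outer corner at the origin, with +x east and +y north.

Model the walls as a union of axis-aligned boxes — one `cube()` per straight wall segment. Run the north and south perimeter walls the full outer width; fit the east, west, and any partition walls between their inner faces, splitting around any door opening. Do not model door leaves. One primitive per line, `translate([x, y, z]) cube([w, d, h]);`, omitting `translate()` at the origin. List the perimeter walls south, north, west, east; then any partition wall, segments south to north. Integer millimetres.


cube([6750, 200, 2900]);
translate([0, 3550, 0]) cube([6750, 200, 2900]);
translate([0, 200, 0]) cube([200, 3350, 2900]);
translate([6550, 200, 0]) cube([200, 3350, 2900]);
translate([3250, 200, 0]) cube([200, 1250, 2900]);
translate([3250, 2200, 0]) cube([200, 1350, 2900]);


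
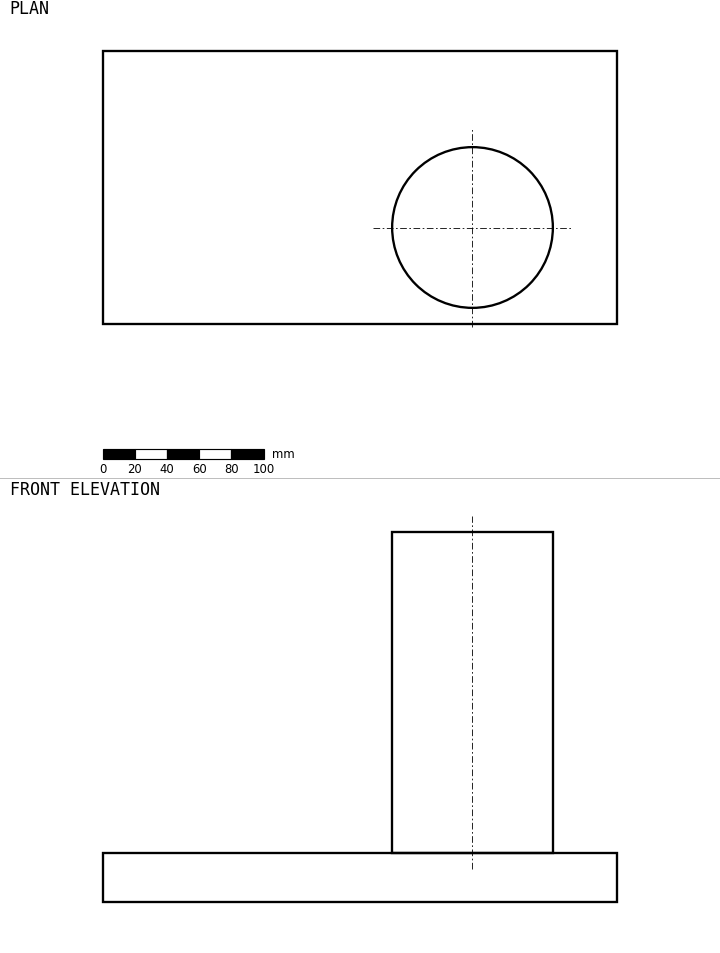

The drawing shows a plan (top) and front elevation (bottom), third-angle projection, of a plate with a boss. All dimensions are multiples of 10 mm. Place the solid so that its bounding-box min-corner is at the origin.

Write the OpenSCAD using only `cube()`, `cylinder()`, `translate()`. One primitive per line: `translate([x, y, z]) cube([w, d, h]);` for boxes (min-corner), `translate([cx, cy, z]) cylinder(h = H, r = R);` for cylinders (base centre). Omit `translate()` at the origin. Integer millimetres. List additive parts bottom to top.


cube([320, 170, 30]);
translate([230, 60, 30]) cylinder(h = 200, r = 50);


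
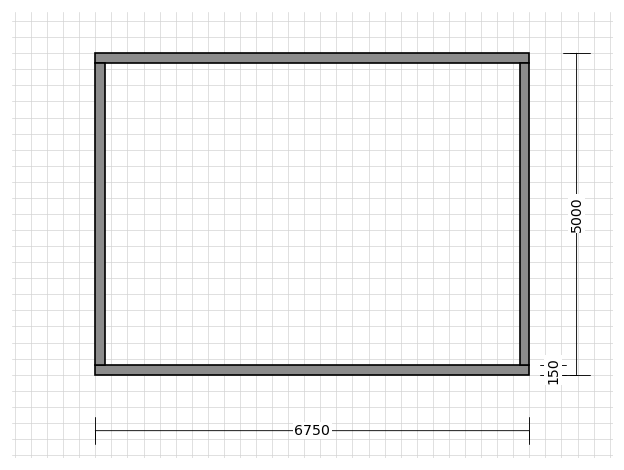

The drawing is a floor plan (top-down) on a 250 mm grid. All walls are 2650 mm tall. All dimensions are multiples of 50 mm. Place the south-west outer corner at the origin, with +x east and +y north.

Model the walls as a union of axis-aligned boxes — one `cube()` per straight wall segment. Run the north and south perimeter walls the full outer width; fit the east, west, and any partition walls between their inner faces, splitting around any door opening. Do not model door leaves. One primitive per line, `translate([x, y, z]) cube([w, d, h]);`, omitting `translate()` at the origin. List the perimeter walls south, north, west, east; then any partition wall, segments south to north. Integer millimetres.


cube([6750, 150, 2650]);
translate([0, 4850, 0]) cube([6750, 150, 2650]);
translate([0, 150, 0]) cube([150, 4700, 2650]);
translate([6600, 150, 0]) cube([150, 4700, 2650]);
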